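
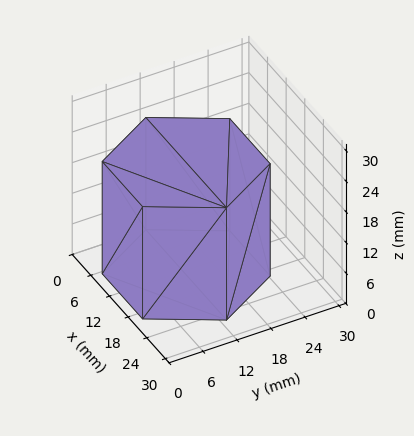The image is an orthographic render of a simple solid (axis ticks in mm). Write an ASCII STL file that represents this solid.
Reading the render: the shape is a regular 6-sided prism (a cylinder approximated with 6 flat sides), circumscribed radius ≈ 13 mm, height ≈ 22 mm (dimensions read to the nearest mm from the axis ticks). For the STL, each face is triangulated and given an outward normal.

solid part
  facet normal 0.0000 0.0000 -1.0000
    outer loop
      vertex 6.50 24.26 0.00
      vertex 19.50 24.26 0.00
      vertex 26.00 13.00 0.00
    endloop
  endfacet
  facet normal 0.0000 0.0000 -1.0000
    outer loop
      vertex 0.00 13.00 0.00
      vertex 6.50 24.26 0.00
      vertex 26.00 13.00 0.00
    endloop
  endfacet
  facet normal 0.0000 0.0000 -1.0000
    outer loop
      vertex 6.50 1.74 0.00
      vertex 0.00 13.00 0.00
      vertex 26.00 13.00 0.00
    endloop
  endfacet
  facet normal 0.0000 0.0000 -1.0000
    outer loop
      vertex 19.50 1.74 0.00
      vertex 6.50 1.74 0.00
      vertex 26.00 13.00 0.00
    endloop
  endfacet
  facet normal 0.0000 0.0000 1.0000
    outer loop
      vertex 26.00 13.00 22.00
      vertex 19.50 24.26 22.00
      vertex 6.50 24.26 22.00
    endloop
  endfacet
  facet normal 0.0000 0.0000 1.0000
    outer loop
      vertex 26.00 13.00 22.00
      vertex 6.50 24.26 22.00
      vertex 0.00 13.00 22.00
    endloop
  endfacet
  facet normal 0.0000 0.0000 1.0000
    outer loop
      vertex 26.00 13.00 22.00
      vertex 0.00 13.00 22.00
      vertex 6.50 1.74 22.00
    endloop
  endfacet
  facet normal 0.0000 0.0000 1.0000
    outer loop
      vertex 26.00 13.00 22.00
      vertex 6.50 1.74 22.00
      vertex 19.50 1.74 22.00
    endloop
  endfacet
  facet normal 0.8661 0.4999 0.0000
    outer loop
      vertex 26.00 13.00 0.00
      vertex 19.50 24.26 0.00
      vertex 19.50 24.26 22.00
    endloop
  endfacet
  facet normal 0.8661 0.4999 0.0000
    outer loop
      vertex 26.00 13.00 0.00
      vertex 19.50 24.26 22.00
      vertex 26.00 13.00 22.00
    endloop
  endfacet
  facet normal 0.0000 1.0000 0.0000
    outer loop
      vertex 19.50 24.26 0.00
      vertex 6.50 24.26 0.00
      vertex 6.50 24.26 22.00
    endloop
  endfacet
  facet normal 0.0000 1.0000 0.0000
    outer loop
      vertex 19.50 24.26 0.00
      vertex 6.50 24.26 22.00
      vertex 19.50 24.26 22.00
    endloop
  endfacet
  facet normal -0.8661 0.4999 0.0000
    outer loop
      vertex 6.50 24.26 0.00
      vertex 0.00 13.00 0.00
      vertex 0.00 13.00 22.00
    endloop
  endfacet
  facet normal -0.8661 0.4999 0.0000
    outer loop
      vertex 6.50 24.26 0.00
      vertex 0.00 13.00 22.00
      vertex 6.50 24.26 22.00
    endloop
  endfacet
  facet normal -0.8661 -0.4999 0.0000
    outer loop
      vertex 0.00 13.00 0.00
      vertex 6.50 1.74 0.00
      vertex 6.50 1.74 22.00
    endloop
  endfacet
  facet normal -0.8661 -0.4999 0.0000
    outer loop
      vertex 0.00 13.00 0.00
      vertex 6.50 1.74 22.00
      vertex 0.00 13.00 22.00
    endloop
  endfacet
  facet normal 0.0000 -1.0000 0.0000
    outer loop
      vertex 6.50 1.74 0.00
      vertex 19.50 1.74 0.00
      vertex 19.50 1.74 22.00
    endloop
  endfacet
  facet normal 0.0000 -1.0000 0.0000
    outer loop
      vertex 6.50 1.74 0.00
      vertex 19.50 1.74 22.00
      vertex 6.50 1.74 22.00
    endloop
  endfacet
  facet normal 0.8661 -0.4999 0.0000
    outer loop
      vertex 19.50 1.74 0.00
      vertex 26.00 13.00 0.00
      vertex 26.00 13.00 22.00
    endloop
  endfacet
  facet normal 0.8661 -0.4999 0.0000
    outer loop
      vertex 19.50 1.74 0.00
      vertex 26.00 13.00 22.00
      vertex 19.50 1.74 22.00
    endloop
  endfacet
endsolid part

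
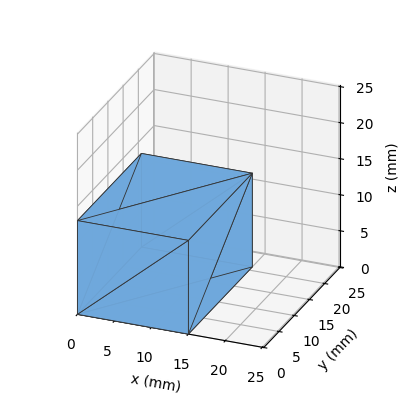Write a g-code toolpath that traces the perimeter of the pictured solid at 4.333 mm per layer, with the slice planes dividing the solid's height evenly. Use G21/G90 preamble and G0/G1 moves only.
Reading the render: the shape is a rectangular box, roughly 15 × 21 mm footprint and 13 mm tall (dimensions read to the nearest mm from the axis ticks). For the g-code, the solid's height is divided into equal slices at the stated Δz and each level perimeter traced with G1 moves after a G0 lift.

; perimeter-only toolpath
G21 ; units = mm
G90 ; absolute positioning
G28 ; home
; layer 1
G0 Z4.333
G0 X0.000 Y0.000
G1 X15.000 Y0.000
G1 X15.000 Y21.000
G1 X0.000 Y21.000
G1 X0.000 Y0.000
; layer 2
G0 Z8.667
G0 X0.000 Y0.000
G1 X15.000 Y0.000
G1 X15.000 Y21.000
G1 X0.000 Y21.000
G1 X0.000 Y0.000
; layer 3
G0 Z13.000
G0 X0.000 Y0.000
G1 X15.000 Y0.000
G1 X15.000 Y21.000
G1 X0.000 Y21.000
G1 X0.000 Y0.000
M2 ; end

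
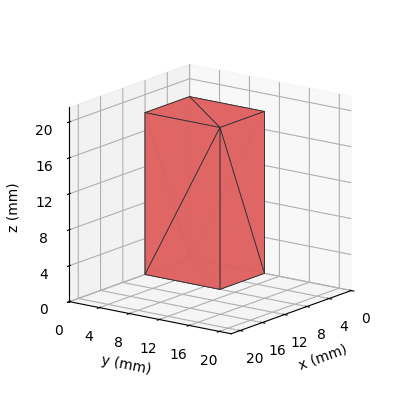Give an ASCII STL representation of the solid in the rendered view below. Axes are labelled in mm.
Reading the render: the shape is a rectangular box, roughly 8 × 10 mm footprint and 18 mm tall (dimensions read to the nearest mm from the axis ticks). For the STL, each face is triangulated and given an outward normal.

solid part
  facet normal 0.0000 0.0000 -1.0000
    outer loop
      vertex 8.00 10.00 0.00
      vertex 8.00 0.00 0.00
      vertex 0.00 0.00 0.00
    endloop
  endfacet
  facet normal 0.0000 0.0000 -1.0000
    outer loop
      vertex 0.00 10.00 0.00
      vertex 8.00 10.00 0.00
      vertex 0.00 0.00 0.00
    endloop
  endfacet
  facet normal 0.0000 0.0000 1.0000
    outer loop
      vertex 0.00 0.00 18.00
      vertex 8.00 0.00 18.00
      vertex 8.00 10.00 18.00
    endloop
  endfacet
  facet normal 0.0000 0.0000 1.0000
    outer loop
      vertex 0.00 0.00 18.00
      vertex 8.00 10.00 18.00
      vertex 0.00 10.00 18.00
    endloop
  endfacet
  facet normal 0.0000 -1.0000 0.0000
    outer loop
      vertex 0.00 0.00 0.00
      vertex 8.00 0.00 0.00
      vertex 8.00 0.00 18.00
    endloop
  endfacet
  facet normal 0.0000 -1.0000 0.0000
    outer loop
      vertex 0.00 0.00 0.00
      vertex 8.00 0.00 18.00
      vertex 0.00 0.00 18.00
    endloop
  endfacet
  facet normal 0.0000 1.0000 0.0000
    outer loop
      vertex 8.00 10.00 18.00
      vertex 8.00 10.00 0.00
      vertex 0.00 10.00 0.00
    endloop
  endfacet
  facet normal 0.0000 1.0000 0.0000
    outer loop
      vertex 0.00 10.00 18.00
      vertex 8.00 10.00 18.00
      vertex 0.00 10.00 0.00
    endloop
  endfacet
  facet normal -1.0000 0.0000 0.0000
    outer loop
      vertex 0.00 10.00 18.00
      vertex 0.00 10.00 0.00
      vertex 0.00 0.00 0.00
    endloop
  endfacet
  facet normal -1.0000 0.0000 0.0000
    outer loop
      vertex 0.00 0.00 18.00
      vertex 0.00 10.00 18.00
      vertex 0.00 0.00 0.00
    endloop
  endfacet
  facet normal 1.0000 0.0000 0.0000
    outer loop
      vertex 8.00 0.00 0.00
      vertex 8.00 10.00 0.00
      vertex 8.00 10.00 18.00
    endloop
  endfacet
  facet normal 1.0000 0.0000 0.0000
    outer loop
      vertex 8.00 0.00 0.00
      vertex 8.00 10.00 18.00
      vertex 8.00 0.00 18.00
    endloop
  endfacet
endsolid part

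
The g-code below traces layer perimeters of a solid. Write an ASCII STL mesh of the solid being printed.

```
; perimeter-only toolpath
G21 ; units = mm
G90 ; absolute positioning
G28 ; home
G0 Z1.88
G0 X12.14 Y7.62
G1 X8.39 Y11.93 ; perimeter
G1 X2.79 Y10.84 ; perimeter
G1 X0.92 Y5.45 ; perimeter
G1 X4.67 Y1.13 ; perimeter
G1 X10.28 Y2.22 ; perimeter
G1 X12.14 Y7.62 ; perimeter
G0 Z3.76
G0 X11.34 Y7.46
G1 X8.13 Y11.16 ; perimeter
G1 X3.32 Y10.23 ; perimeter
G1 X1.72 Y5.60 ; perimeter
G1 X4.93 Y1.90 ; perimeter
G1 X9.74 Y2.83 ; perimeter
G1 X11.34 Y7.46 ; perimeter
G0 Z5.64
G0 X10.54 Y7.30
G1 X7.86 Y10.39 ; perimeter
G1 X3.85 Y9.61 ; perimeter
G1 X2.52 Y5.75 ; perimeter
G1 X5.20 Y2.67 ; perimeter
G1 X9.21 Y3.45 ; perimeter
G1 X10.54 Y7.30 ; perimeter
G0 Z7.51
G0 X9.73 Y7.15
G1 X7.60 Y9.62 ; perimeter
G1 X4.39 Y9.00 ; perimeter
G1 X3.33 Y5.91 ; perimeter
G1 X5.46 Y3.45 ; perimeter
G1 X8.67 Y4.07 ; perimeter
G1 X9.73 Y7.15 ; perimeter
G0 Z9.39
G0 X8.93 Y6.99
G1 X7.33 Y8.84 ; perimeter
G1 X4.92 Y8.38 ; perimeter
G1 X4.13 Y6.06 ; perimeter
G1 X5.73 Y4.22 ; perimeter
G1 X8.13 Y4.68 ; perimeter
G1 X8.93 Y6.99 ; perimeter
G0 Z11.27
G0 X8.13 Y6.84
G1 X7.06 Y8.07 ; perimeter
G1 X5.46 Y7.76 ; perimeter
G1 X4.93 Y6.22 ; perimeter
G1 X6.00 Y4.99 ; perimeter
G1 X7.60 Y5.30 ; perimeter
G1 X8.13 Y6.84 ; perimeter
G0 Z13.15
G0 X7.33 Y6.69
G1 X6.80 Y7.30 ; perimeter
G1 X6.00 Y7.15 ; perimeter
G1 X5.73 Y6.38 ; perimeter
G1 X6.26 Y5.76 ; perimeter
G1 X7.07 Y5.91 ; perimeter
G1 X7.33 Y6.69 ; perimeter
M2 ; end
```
solid part
  facet normal 0.0000 0.0000 -1.0000
    outer loop
      vertex 2.25 11.46 0.00
      vertex 8.66 12.70 0.00
      vertex 12.94 7.77 0.00
    endloop
  endfacet
  facet normal 0.0000 0.0000 -1.0000
    outer loop
      vertex 0.12 5.29 0.00
      vertex 2.25 11.46 0.00
      vertex 12.94 7.77 0.00
    endloop
  endfacet
  facet normal 0.0000 0.0000 -1.0000
    outer loop
      vertex 4.40 0.36 0.00
      vertex 0.12 5.29 0.00
      vertex 12.94 7.77 0.00
    endloop
  endfacet
  facet normal 0.0000 0.0000 -1.0000
    outer loop
      vertex 10.81 1.60 0.00
      vertex 4.40 0.36 0.00
      vertex 12.94 7.77 0.00
    endloop
  endfacet
  facet normal 0.7068 0.6136 0.3521
    outer loop
      vertex 12.94 7.77 0.00
      vertex 8.66 12.70 0.00
      vertex 6.53 6.53 15.03
    endloop
  endfacet
  facet normal -0.1778 0.9189 0.3520
    outer loop
      vertex 8.66 12.70 0.00
      vertex 2.25 11.46 0.00
      vertex 6.53 6.53 15.03
    endloop
  endfacet
  facet normal -0.8847 0.3054 0.3521
    outer loop
      vertex 2.25 11.46 0.00
      vertex 0.12 5.29 0.00
      vertex 6.53 6.53 15.03
    endloop
  endfacet
  facet normal -0.7068 -0.6136 0.3521
    outer loop
      vertex 0.12 5.29 0.00
      vertex 4.40 0.36 0.00
      vertex 6.53 6.53 15.03
    endloop
  endfacet
  facet normal 0.1778 -0.9189 0.3520
    outer loop
      vertex 4.40 0.36 0.00
      vertex 10.81 1.60 0.00
      vertex 6.53 6.53 15.03
    endloop
  endfacet
  facet normal 0.8847 -0.3054 0.3521
    outer loop
      vertex 10.81 1.60 0.00
      vertex 12.94 7.77 0.00
      vertex 6.53 6.53 15.03
    endloop
  endfacet
endsolid part

The G0 Z moves step by Δz≈1.88 mm. The G1 loops shrink linearly with z, so the solid tapers from its base footprint up to z≈15. Closing with a flat bottom cap and the tapered top and triangulating gives 10 facets — a regular 6-sided pyramid, base circumscribed radius ≈ 6.53 mm, apex at z ≈ 15 mm.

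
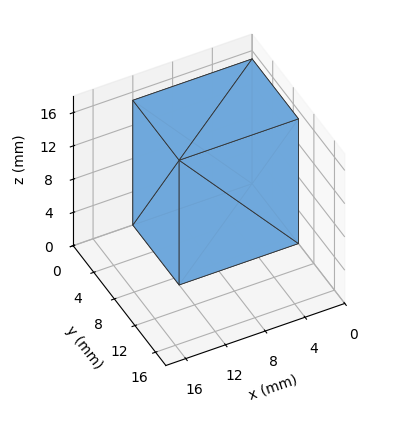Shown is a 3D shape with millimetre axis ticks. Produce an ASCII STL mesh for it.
Reading the render: the shape is a rectangular box, roughly 12 × 9 mm footprint and 15 mm tall (dimensions read to the nearest mm from the axis ticks). For the STL, each face is triangulated and given an outward normal.

solid part
  facet normal 0.0000 0.0000 -1.0000
    outer loop
      vertex 12.0 9.0 0.0
      vertex 12.0 0.0 0.0
      vertex 0.0 0.0 0.0
    endloop
  endfacet
  facet normal 0.0000 0.0000 -1.0000
    outer loop
      vertex 0.0 9.0 0.0
      vertex 12.0 9.0 0.0
      vertex 0.0 0.0 0.0
    endloop
  endfacet
  facet normal 0.0000 0.0000 1.0000
    outer loop
      vertex 0.0 0.0 15.0
      vertex 12.0 0.0 15.0
      vertex 12.0 9.0 15.0
    endloop
  endfacet
  facet normal 0.0000 0.0000 1.0000
    outer loop
      vertex 0.0 0.0 15.0
      vertex 12.0 9.0 15.0
      vertex 0.0 9.0 15.0
    endloop
  endfacet
  facet normal 0.0000 -1.0000 0.0000
    outer loop
      vertex 0.0 0.0 0.0
      vertex 12.0 0.0 0.0
      vertex 12.0 0.0 15.0
    endloop
  endfacet
  facet normal 0.0000 -1.0000 0.0000
    outer loop
      vertex 0.0 0.0 0.0
      vertex 12.0 0.0 15.0
      vertex 0.0 0.0 15.0
    endloop
  endfacet
  facet normal 0.0000 1.0000 0.0000
    outer loop
      vertex 12.0 9.0 15.0
      vertex 12.0 9.0 0.0
      vertex 0.0 9.0 0.0
    endloop
  endfacet
  facet normal 0.0000 1.0000 0.0000
    outer loop
      vertex 0.0 9.0 15.0
      vertex 12.0 9.0 15.0
      vertex 0.0 9.0 0.0
    endloop
  endfacet
  facet normal -1.0000 0.0000 0.0000
    outer loop
      vertex 0.0 9.0 15.0
      vertex 0.0 9.0 0.0
      vertex 0.0 0.0 0.0
    endloop
  endfacet
  facet normal -1.0000 0.0000 0.0000
    outer loop
      vertex 0.0 0.0 15.0
      vertex 0.0 9.0 15.0
      vertex 0.0 0.0 0.0
    endloop
  endfacet
  facet normal 1.0000 0.0000 0.0000
    outer loop
      vertex 12.0 0.0 0.0
      vertex 12.0 9.0 0.0
      vertex 12.0 9.0 15.0
    endloop
  endfacet
  facet normal 1.0000 0.0000 0.0000
    outer loop
      vertex 12.0 0.0 0.0
      vertex 12.0 9.0 15.0
      vertex 12.0 0.0 15.0
    endloop
  endfacet
endsolid part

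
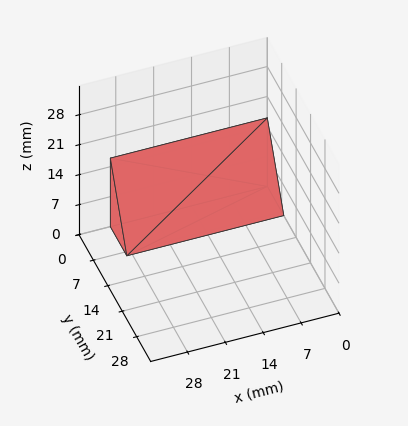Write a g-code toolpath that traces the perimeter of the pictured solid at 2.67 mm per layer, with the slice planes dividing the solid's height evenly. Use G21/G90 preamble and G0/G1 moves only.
Reading the render: the shape is a wedge (ramp): 29 × 8 mm base, rising to 16 mm along the y=0 edge and sloping linearly to z=0 at y=8 (dimensions read to the nearest mm from the axis ticks). For the g-code, the solid's height is divided into equal slices at the stated Δz and each level perimeter traced with G1 moves after a G0 lift.

; perimeter-only toolpath
G21 ; units = mm
G90 ; absolute positioning
G28 ; home
; layer 1
G0 Z2.67
G0 X0.00 Y0.00
G1 X29.00 Y0.00
G1 X29.00 Y6.67
G1 X0.00 Y6.67
G1 X0.00 Y0.00
; layer 2
G0 Z5.33
G0 X0.00 Y0.00
G1 X29.00 Y0.00
G1 X29.00 Y5.33
G1 X0.00 Y5.33
G1 X0.00 Y0.00
; layer 3
G0 Z8.00
G0 X0.00 Y0.00
G1 X29.00 Y0.00
G1 X29.00 Y4.00
G1 X0.00 Y4.00
G1 X0.00 Y0.00
; layer 4
G0 Z10.67
G0 X0.00 Y0.00
G1 X29.00 Y0.00
G1 X29.00 Y2.67
G1 X0.00 Y2.67
G1 X0.00 Y0.00
; layer 5
G0 Z13.33
G0 X0.00 Y0.00
G1 X29.00 Y0.00
G1 X29.00 Y1.33
G1 X0.00 Y1.33
G1 X0.00 Y0.00
M2 ; end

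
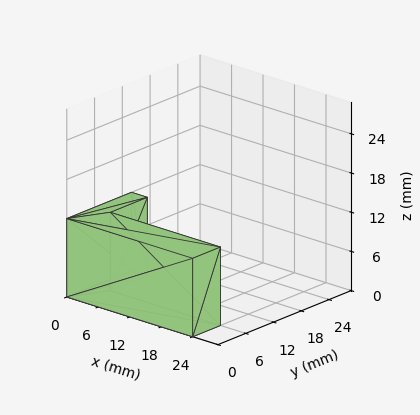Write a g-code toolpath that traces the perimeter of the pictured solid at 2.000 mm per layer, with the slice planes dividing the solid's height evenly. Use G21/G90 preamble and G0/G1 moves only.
Reading the render: the shape is an L-shaped prism: outer 24 × 14 mm, arm thicknesses ≈ 6 mm (horizontal) and 3 mm (vertical), extruded 12 mm in z (dimensions read to the nearest mm from the axis ticks). For the g-code, the solid's height is divided into equal slices at the stated Δz and each level perimeter traced with G1 moves after a G0 lift.

; perimeter-only toolpath
G21 ; units = mm
G90 ; absolute positioning
G28 ; home
; layer 1
G0 Z2.000
G0 X0.000 Y0.000
G1 X24.000 Y0.000
G1 X24.000 Y6.000
G1 X3.000 Y6.000
G1 X3.000 Y14.000
G1 X0.000 Y14.000
G1 X0.000 Y0.000
; layer 2
G0 Z4.000
G0 X0.000 Y0.000
G1 X24.000 Y0.000
G1 X24.000 Y6.000
G1 X3.000 Y6.000
G1 X3.000 Y14.000
G1 X0.000 Y14.000
G1 X0.000 Y0.000
; layer 3
G0 Z6.000
G0 X0.000 Y0.000
G1 X24.000 Y0.000
G1 X24.000 Y6.000
G1 X3.000 Y6.000
G1 X3.000 Y14.000
G1 X0.000 Y14.000
G1 X0.000 Y0.000
; layer 4
G0 Z8.000
G0 X0.000 Y0.000
G1 X24.000 Y0.000
G1 X24.000 Y6.000
G1 X3.000 Y6.000
G1 X3.000 Y14.000
G1 X0.000 Y14.000
G1 X0.000 Y0.000
; layer 5
G0 Z10.000
G0 X0.000 Y0.000
G1 X24.000 Y0.000
G1 X24.000 Y6.000
G1 X3.000 Y6.000
G1 X3.000 Y14.000
G1 X0.000 Y14.000
G1 X0.000 Y0.000
; layer 6
G0 Z12.000
G0 X0.000 Y0.000
G1 X24.000 Y0.000
G1 X24.000 Y6.000
G1 X3.000 Y6.000
G1 X3.000 Y14.000
G1 X0.000 Y14.000
G1 X0.000 Y0.000
M2 ; end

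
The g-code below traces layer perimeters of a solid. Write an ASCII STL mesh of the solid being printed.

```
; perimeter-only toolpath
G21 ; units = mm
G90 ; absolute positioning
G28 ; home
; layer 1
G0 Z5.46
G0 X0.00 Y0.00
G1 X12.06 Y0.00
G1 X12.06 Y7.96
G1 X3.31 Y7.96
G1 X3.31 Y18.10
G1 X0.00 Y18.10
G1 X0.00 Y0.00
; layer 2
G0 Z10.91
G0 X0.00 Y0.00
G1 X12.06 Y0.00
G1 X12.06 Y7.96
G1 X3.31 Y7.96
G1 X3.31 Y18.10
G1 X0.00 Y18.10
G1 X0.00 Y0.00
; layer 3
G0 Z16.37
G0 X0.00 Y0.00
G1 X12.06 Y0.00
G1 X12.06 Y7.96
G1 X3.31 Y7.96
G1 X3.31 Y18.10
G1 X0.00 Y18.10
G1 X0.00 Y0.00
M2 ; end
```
solid part
  facet normal 0.0000 0.0000 -1.0000
    outer loop
      vertex 12.06 7.96 0.00
      vertex 12.06 0.00 0.00
      vertex 0.00 0.00 0.00
    endloop
  endfacet
  facet normal 0.0000 0.0000 -1.0000
    outer loop
      vertex 3.31 7.96 0.00
      vertex 12.06 7.96 0.00
      vertex 0.00 0.00 0.00
    endloop
  endfacet
  facet normal 0.0000 0.0000 -1.0000
    outer loop
      vertex 3.31 18.10 0.00
      vertex 3.31 7.96 0.00
      vertex 0.00 0.00 0.00
    endloop
  endfacet
  facet normal 0.0000 0.0000 -1.0000
    outer loop
      vertex 0.00 18.10 0.00
      vertex 3.31 18.10 0.00
      vertex 0.00 0.00 0.00
    endloop
  endfacet
  facet normal 0.0000 0.0000 1.0000
    outer loop
      vertex 0.00 0.00 16.37
      vertex 12.06 0.00 16.37
      vertex 12.06 7.96 16.37
    endloop
  endfacet
  facet normal 0.0000 0.0000 1.0000
    outer loop
      vertex 0.00 0.00 16.37
      vertex 12.06 7.96 16.37
      vertex 3.31 7.96 16.37
    endloop
  endfacet
  facet normal 0.0000 0.0000 1.0000
    outer loop
      vertex 0.00 0.00 16.37
      vertex 3.31 7.96 16.37
      vertex 3.31 18.10 16.37
    endloop
  endfacet
  facet normal 0.0000 0.0000 1.0000
    outer loop
      vertex 0.00 0.00 16.37
      vertex 3.31 18.10 16.37
      vertex 0.00 18.10 16.37
    endloop
  endfacet
  facet normal 0.0000 -1.0000 0.0000
    outer loop
      vertex 0.00 0.00 0.00
      vertex 12.06 0.00 0.00
      vertex 12.06 0.00 16.37
    endloop
  endfacet
  facet normal 0.0000 -1.0000 0.0000
    outer loop
      vertex 0.00 0.00 0.00
      vertex 12.06 0.00 16.37
      vertex 0.00 0.00 16.37
    endloop
  endfacet
  facet normal 1.0000 0.0000 0.0000
    outer loop
      vertex 12.06 0.00 0.00
      vertex 12.06 7.96 0.00
      vertex 12.06 7.96 16.37
    endloop
  endfacet
  facet normal 1.0000 0.0000 0.0000
    outer loop
      vertex 12.06 0.00 0.00
      vertex 12.06 7.96 16.37
      vertex 12.06 0.00 16.37
    endloop
  endfacet
  facet normal 0.0000 1.0000 0.0000
    outer loop
      vertex 12.06 7.96 0.00
      vertex 3.31 7.96 0.00
      vertex 3.31 7.96 16.37
    endloop
  endfacet
  facet normal 0.0000 1.0000 0.0000
    outer loop
      vertex 12.06 7.96 0.00
      vertex 3.31 7.96 16.37
      vertex 12.06 7.96 16.37
    endloop
  endfacet
  facet normal 1.0000 0.0000 0.0000
    outer loop
      vertex 3.31 7.96 0.00
      vertex 3.31 18.10 0.00
      vertex 3.31 18.10 16.37
    endloop
  endfacet
  facet normal 1.0000 0.0000 0.0000
    outer loop
      vertex 3.31 7.96 0.00
      vertex 3.31 18.10 16.37
      vertex 3.31 7.96 16.37
    endloop
  endfacet
  facet normal 0.0000 1.0000 0.0000
    outer loop
      vertex 3.31 18.10 0.00
      vertex 0.00 18.10 0.00
      vertex 0.00 18.10 16.37
    endloop
  endfacet
  facet normal 0.0000 1.0000 0.0000
    outer loop
      vertex 3.31 18.10 0.00
      vertex 0.00 18.10 16.37
      vertex 3.31 18.10 16.37
    endloop
  endfacet
  facet normal -1.0000 0.0000 0.0000
    outer loop
      vertex 0.00 18.10 0.00
      vertex 0.00 0.00 0.00
      vertex 0.00 0.00 16.37
    endloop
  endfacet
  facet normal -1.0000 0.0000 0.0000
    outer loop
      vertex 0.00 18.10 0.00
      vertex 0.00 0.00 16.37
      vertex 0.00 18.10 16.37
    endloop
  endfacet
endsolid part

The G0 Z moves step by Δz≈5.46 mm. Every layer's G1 loop is the same polygon, so the solid is a straight extrusion of it from z=0 to z≈16.4. Closing with flat bottom and top caps and triangulating gives 20 facets — an L-shaped prism: outer 12.1 × 18.1 mm, arm thicknesses ≈ 7.96 mm (horizontal) and 3.31 mm (vertical), extruded 16.4 mm in z.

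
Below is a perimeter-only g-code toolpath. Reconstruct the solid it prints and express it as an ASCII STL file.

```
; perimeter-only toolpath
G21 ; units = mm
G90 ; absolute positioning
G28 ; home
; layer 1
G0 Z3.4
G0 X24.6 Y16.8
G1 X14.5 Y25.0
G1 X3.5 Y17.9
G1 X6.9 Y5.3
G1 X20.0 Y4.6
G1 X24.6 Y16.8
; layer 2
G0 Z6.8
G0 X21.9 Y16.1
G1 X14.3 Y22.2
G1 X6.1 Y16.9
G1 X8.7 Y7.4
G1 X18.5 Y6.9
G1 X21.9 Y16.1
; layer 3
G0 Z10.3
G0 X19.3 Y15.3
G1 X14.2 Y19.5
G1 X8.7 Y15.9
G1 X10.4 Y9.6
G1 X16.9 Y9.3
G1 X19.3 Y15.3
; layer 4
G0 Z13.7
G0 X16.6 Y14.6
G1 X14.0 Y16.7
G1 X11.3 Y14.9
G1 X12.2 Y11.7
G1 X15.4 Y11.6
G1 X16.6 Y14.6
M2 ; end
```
solid part
  facet normal 0.0000 0.0000 -1.0000
    outer loop
      vertex 0.9 18.9 0.0
      vertex 14.6 27.8 0.0
      vertex 27.3 17.5 0.0
    endloop
  endfacet
  facet normal 0.0000 0.0000 -1.0000
    outer loop
      vertex 5.2 3.1 0.0
      vertex 0.9 18.9 0.0
      vertex 27.3 17.5 0.0
    endloop
  endfacet
  facet normal 0.0000 0.0000 -1.0000
    outer loop
      vertex 21.5 2.3 0.0
      vertex 5.2 3.1 0.0
      vertex 27.3 17.5 0.0
    endloop
  endfacet
  facet normal 0.5264 0.6491 0.5492
    outer loop
      vertex 27.3 17.5 0.0
      vertex 14.6 27.8 0.0
      vertex 13.9 13.9 17.1
    endloop
  endfacet
  facet normal -0.4548 0.7001 0.5505
    outer loop
      vertex 14.6 27.8 0.0
      vertex 0.9 18.9 0.0
      vertex 13.9 13.9 17.1
    endloop
  endfacet
  facet normal -0.8065 -0.2195 0.5490
    outer loop
      vertex 0.9 18.9 0.0
      vertex 5.2 3.1 0.0
      vertex 13.9 13.9 17.1
    endloop
  endfacet
  facet normal -0.0410 -0.8352 0.5484
    outer loop
      vertex 5.2 3.1 0.0
      vertex 21.5 2.3 0.0
      vertex 13.9 13.9 17.1
    endloop
  endfacet
  facet normal 0.7808 -0.2979 0.5491
    outer loop
      vertex 21.5 2.3 0.0
      vertex 27.3 17.5 0.0
      vertex 13.9 13.9 17.1
    endloop
  endfacet
endsolid part

The G0 Z moves step by Δz≈3.4 mm. The G1 loops shrink linearly with z, so the solid tapers from its base footprint up to z≈17.1. Closing with a flat bottom cap and the tapered top and triangulating gives 8 facets — a regular 5-sided pyramid, base circumscribed radius ≈ 13.9 mm, apex at z ≈ 17.1 mm.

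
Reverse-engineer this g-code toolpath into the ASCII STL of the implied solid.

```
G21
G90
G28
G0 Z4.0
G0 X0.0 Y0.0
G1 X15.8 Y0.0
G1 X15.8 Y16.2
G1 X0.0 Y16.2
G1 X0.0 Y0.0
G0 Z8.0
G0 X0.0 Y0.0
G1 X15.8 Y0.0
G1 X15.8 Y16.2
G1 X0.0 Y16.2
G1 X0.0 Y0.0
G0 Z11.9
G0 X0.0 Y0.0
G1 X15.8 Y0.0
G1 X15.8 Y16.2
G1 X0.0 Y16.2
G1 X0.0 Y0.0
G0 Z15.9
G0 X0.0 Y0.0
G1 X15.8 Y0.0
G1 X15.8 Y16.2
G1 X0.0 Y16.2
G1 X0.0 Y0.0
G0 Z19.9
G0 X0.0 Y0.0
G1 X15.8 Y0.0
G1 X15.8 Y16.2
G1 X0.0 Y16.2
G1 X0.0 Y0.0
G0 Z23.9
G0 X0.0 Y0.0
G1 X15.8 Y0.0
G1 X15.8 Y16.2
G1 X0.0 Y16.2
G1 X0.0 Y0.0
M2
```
solid part
  facet normal 0.0000 0.0000 -1.0000
    outer loop
      vertex 15.8 16.2 0.0
      vertex 15.8 0.0 0.0
      vertex 0.0 0.0 0.0
    endloop
  endfacet
  facet normal 0.0000 0.0000 -1.0000
    outer loop
      vertex 0.0 16.2 0.0
      vertex 15.8 16.2 0.0
      vertex 0.0 0.0 0.0
    endloop
  endfacet
  facet normal 0.0000 0.0000 1.0000
    outer loop
      vertex 0.0 0.0 23.9
      vertex 15.8 0.0 23.9
      vertex 15.8 16.2 23.9
    endloop
  endfacet
  facet normal 0.0000 0.0000 1.0000
    outer loop
      vertex 0.0 0.0 23.9
      vertex 15.8 16.2 23.9
      vertex 0.0 16.2 23.9
    endloop
  endfacet
  facet normal 0.0000 -1.0000 0.0000
    outer loop
      vertex 0.0 0.0 0.0
      vertex 15.8 0.0 0.0
      vertex 15.8 0.0 23.9
    endloop
  endfacet
  facet normal 0.0000 -1.0000 0.0000
    outer loop
      vertex 0.0 0.0 0.0
      vertex 15.8 0.0 23.9
      vertex 0.0 0.0 23.9
    endloop
  endfacet
  facet normal 0.0000 1.0000 0.0000
    outer loop
      vertex 15.8 16.2 23.9
      vertex 15.8 16.2 0.0
      vertex 0.0 16.2 0.0
    endloop
  endfacet
  facet normal 0.0000 1.0000 0.0000
    outer loop
      vertex 0.0 16.2 23.9
      vertex 15.8 16.2 23.9
      vertex 0.0 16.2 0.0
    endloop
  endfacet
  facet normal -1.0000 0.0000 0.0000
    outer loop
      vertex 0.0 16.2 23.9
      vertex 0.0 16.2 0.0
      vertex 0.0 0.0 0.0
    endloop
  endfacet
  facet normal -1.0000 0.0000 0.0000
    outer loop
      vertex 0.0 0.0 23.9
      vertex 0.0 16.2 23.9
      vertex 0.0 0.0 0.0
    endloop
  endfacet
  facet normal 1.0000 0.0000 0.0000
    outer loop
      vertex 15.8 0.0 0.0
      vertex 15.8 16.2 0.0
      vertex 15.8 16.2 23.9
    endloop
  endfacet
  facet normal 1.0000 0.0000 0.0000
    outer loop
      vertex 15.8 0.0 0.0
      vertex 15.8 16.2 23.9
      vertex 15.8 0.0 23.9
    endloop
  endfacet
endsolid part

The G0 Z moves step by Δz≈4.0 mm. Every layer's G1 loop is the same polygon, so the solid is a straight extrusion of it from z=0 to z≈23.9. Closing with flat bottom and top caps and triangulating gives 12 facets — a rectangular box, roughly 15.8 × 16.2 mm footprint and 23.9 mm tall.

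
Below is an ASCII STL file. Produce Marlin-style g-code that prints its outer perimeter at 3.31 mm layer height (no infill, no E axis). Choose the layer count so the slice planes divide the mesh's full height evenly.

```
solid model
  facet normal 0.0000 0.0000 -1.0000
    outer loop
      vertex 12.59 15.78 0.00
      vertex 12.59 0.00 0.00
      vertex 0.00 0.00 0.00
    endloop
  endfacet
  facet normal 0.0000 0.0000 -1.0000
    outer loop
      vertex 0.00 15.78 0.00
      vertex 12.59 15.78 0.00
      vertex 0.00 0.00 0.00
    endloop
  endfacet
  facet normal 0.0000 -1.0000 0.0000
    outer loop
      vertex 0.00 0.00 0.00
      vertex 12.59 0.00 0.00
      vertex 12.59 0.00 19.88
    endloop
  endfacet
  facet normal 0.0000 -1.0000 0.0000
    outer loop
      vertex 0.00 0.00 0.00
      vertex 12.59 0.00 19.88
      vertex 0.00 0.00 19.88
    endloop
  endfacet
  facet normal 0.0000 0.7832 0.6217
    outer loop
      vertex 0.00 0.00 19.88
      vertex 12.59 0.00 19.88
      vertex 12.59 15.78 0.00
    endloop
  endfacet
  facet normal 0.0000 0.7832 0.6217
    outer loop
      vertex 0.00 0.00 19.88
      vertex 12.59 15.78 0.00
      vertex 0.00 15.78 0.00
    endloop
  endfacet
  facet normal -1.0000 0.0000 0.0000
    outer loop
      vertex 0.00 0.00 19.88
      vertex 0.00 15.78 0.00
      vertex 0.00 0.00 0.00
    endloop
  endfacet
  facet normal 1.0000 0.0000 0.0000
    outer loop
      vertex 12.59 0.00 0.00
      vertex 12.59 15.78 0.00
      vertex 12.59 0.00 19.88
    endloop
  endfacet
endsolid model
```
; perimeter-only toolpath
G21 ; units = mm
G90 ; absolute positioning
G28 ; home
; layer 1
G0 Z3.31
G0 X0.00 Y0.00
G1 X12.59 Y0.00
G1 X12.59 Y13.15
G1 X0.00 Y13.15
G1 X0.00 Y0.00
; layer 2
G0 Z6.63
G0 X0.00 Y0.00
G1 X12.59 Y0.00
G1 X12.59 Y10.52
G1 X0.00 Y10.52
G1 X0.00 Y0.00
; layer 3
G0 Z9.94
G0 X0.00 Y0.00
G1 X12.59 Y0.00
G1 X12.59 Y7.89
G1 X0.00 Y7.89
G1 X0.00 Y0.00
; layer 4
G0 Z13.25
G0 X0.00 Y0.00
G1 X12.59 Y0.00
G1 X12.59 Y5.26
G1 X0.00 Y5.26
G1 X0.00 Y0.00
; layer 5
G0 Z16.57
G0 X0.00 Y0.00
G1 X12.59 Y0.00
G1 X12.59 Y2.63
G1 X0.00 Y2.63
G1 X0.00 Y0.00
M2 ; end

The solid is a wedge (ramp): 12.6 × 15.8 mm base, rising to 19.9 mm along the y=0 edge and sloping linearly to z=0 at y=15.8. Slicing at Δz = 3.31 mm — 6 equal slices spanning the solid's height, so layer i sits at z = i·h/6 — gives 5 non-empty perimeters. Each is a 4-segment closed polygon; G0 lifts to the layer z and rapids to the start vertex, then G1 traces the edges. The cross-section shrinks linearly with z (the slice at the apex is degenerate and omitted).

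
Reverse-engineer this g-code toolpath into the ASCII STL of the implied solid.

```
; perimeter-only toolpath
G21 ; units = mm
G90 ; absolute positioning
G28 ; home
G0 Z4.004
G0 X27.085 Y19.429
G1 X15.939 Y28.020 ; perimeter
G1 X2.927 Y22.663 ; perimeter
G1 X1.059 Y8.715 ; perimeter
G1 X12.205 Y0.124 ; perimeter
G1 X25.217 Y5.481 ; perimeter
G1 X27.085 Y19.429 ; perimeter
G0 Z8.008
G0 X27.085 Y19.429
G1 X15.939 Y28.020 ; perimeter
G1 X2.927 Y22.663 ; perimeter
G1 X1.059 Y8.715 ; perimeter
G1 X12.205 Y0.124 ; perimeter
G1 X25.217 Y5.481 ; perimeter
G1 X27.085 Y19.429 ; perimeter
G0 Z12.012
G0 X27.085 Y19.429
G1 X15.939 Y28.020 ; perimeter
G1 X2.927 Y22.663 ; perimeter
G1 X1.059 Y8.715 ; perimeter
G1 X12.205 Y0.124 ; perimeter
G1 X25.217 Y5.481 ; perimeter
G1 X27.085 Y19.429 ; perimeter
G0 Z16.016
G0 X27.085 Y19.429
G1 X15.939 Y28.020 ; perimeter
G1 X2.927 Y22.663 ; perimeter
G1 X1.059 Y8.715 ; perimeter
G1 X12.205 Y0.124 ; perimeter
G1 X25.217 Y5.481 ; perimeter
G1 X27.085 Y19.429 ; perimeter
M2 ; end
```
solid part
  facet normal 0.0000 0.0000 -1.0000
    outer loop
      vertex 2.927 22.663 0.000
      vertex 15.939 28.020 0.000
      vertex 27.085 19.429 0.000
    endloop
  endfacet
  facet normal 0.0000 0.0000 -1.0000
    outer loop
      vertex 1.059 8.715 0.000
      vertex 2.927 22.663 0.000
      vertex 27.085 19.429 0.000
    endloop
  endfacet
  facet normal 0.0000 0.0000 -1.0000
    outer loop
      vertex 12.205 0.124 0.000
      vertex 1.059 8.715 0.000
      vertex 27.085 19.429 0.000
    endloop
  endfacet
  facet normal 0.0000 0.0000 -1.0000
    outer loop
      vertex 25.217 5.481 0.000
      vertex 12.205 0.124 0.000
      vertex 27.085 19.429 0.000
    endloop
  endfacet
  facet normal 0.0000 0.0000 1.0000
    outer loop
      vertex 27.085 19.429 16.016
      vertex 15.939 28.020 16.016
      vertex 2.927 22.663 16.016
    endloop
  endfacet
  facet normal 0.0000 0.0000 1.0000
    outer loop
      vertex 27.085 19.429 16.016
      vertex 2.927 22.663 16.016
      vertex 1.059 8.715 16.016
    endloop
  endfacet
  facet normal 0.0000 0.0000 1.0000
    outer loop
      vertex 27.085 19.429 16.016
      vertex 1.059 8.715 16.016
      vertex 12.205 0.124 16.016
    endloop
  endfacet
  facet normal 0.0000 0.0000 1.0000
    outer loop
      vertex 27.085 19.429 16.016
      vertex 12.205 0.124 16.016
      vertex 25.217 5.481 16.016
    endloop
  endfacet
  facet normal 0.6105 0.7920 0.0000
    outer loop
      vertex 27.085 19.429 0.000
      vertex 15.939 28.020 0.000
      vertex 15.939 28.020 16.016
    endloop
  endfacet
  facet normal 0.6105 0.7920 0.0000
    outer loop
      vertex 27.085 19.429 0.000
      vertex 15.939 28.020 16.016
      vertex 27.085 19.429 16.016
    endloop
  endfacet
  facet normal -0.3807 0.9247 0.0000
    outer loop
      vertex 15.939 28.020 0.000
      vertex 2.927 22.663 0.000
      vertex 2.927 22.663 16.016
    endloop
  endfacet
  facet normal -0.3807 0.9247 0.0000
    outer loop
      vertex 15.939 28.020 0.000
      vertex 2.927 22.663 16.016
      vertex 15.939 28.020 16.016
    endloop
  endfacet
  facet normal -0.9912 0.1327 0.0000
    outer loop
      vertex 2.927 22.663 0.000
      vertex 1.059 8.715 0.000
      vertex 1.059 8.715 16.016
    endloop
  endfacet
  facet normal -0.9912 0.1327 0.0000
    outer loop
      vertex 2.927 22.663 0.000
      vertex 1.059 8.715 16.016
      vertex 2.927 22.663 16.016
    endloop
  endfacet
  facet normal -0.6105 -0.7920 0.0000
    outer loop
      vertex 1.059 8.715 0.000
      vertex 12.205 0.124 0.000
      vertex 12.205 0.124 16.016
    endloop
  endfacet
  facet normal -0.6105 -0.7920 0.0000
    outer loop
      vertex 1.059 8.715 0.000
      vertex 12.205 0.124 16.016
      vertex 1.059 8.715 16.016
    endloop
  endfacet
  facet normal 0.3807 -0.9247 0.0000
    outer loop
      vertex 12.205 0.124 0.000
      vertex 25.217 5.481 0.000
      vertex 25.217 5.481 16.016
    endloop
  endfacet
  facet normal 0.3807 -0.9247 0.0000
    outer loop
      vertex 12.205 0.124 0.000
      vertex 25.217 5.481 16.016
      vertex 12.205 0.124 16.016
    endloop
  endfacet
  facet normal 0.9912 -0.1327 0.0000
    outer loop
      vertex 25.217 5.481 0.000
      vertex 27.085 19.429 0.000
      vertex 27.085 19.429 16.016
    endloop
  endfacet
  facet normal 0.9912 -0.1327 0.0000
    outer loop
      vertex 25.217 5.481 0.000
      vertex 27.085 19.429 16.016
      vertex 25.217 5.481 16.016
    endloop
  endfacet
endsolid part

The G0 Z moves step by Δz≈4.004 mm. Every layer's G1 loop is the same polygon, so the solid is a straight extrusion of it from z=0 to z≈16. Closing with flat bottom and top caps and triangulating gives 20 facets — a regular 6-sided prism (a cylinder approximated with 6 flat sides), circumscribed radius ≈ 14.1 mm, height ≈ 16 mm.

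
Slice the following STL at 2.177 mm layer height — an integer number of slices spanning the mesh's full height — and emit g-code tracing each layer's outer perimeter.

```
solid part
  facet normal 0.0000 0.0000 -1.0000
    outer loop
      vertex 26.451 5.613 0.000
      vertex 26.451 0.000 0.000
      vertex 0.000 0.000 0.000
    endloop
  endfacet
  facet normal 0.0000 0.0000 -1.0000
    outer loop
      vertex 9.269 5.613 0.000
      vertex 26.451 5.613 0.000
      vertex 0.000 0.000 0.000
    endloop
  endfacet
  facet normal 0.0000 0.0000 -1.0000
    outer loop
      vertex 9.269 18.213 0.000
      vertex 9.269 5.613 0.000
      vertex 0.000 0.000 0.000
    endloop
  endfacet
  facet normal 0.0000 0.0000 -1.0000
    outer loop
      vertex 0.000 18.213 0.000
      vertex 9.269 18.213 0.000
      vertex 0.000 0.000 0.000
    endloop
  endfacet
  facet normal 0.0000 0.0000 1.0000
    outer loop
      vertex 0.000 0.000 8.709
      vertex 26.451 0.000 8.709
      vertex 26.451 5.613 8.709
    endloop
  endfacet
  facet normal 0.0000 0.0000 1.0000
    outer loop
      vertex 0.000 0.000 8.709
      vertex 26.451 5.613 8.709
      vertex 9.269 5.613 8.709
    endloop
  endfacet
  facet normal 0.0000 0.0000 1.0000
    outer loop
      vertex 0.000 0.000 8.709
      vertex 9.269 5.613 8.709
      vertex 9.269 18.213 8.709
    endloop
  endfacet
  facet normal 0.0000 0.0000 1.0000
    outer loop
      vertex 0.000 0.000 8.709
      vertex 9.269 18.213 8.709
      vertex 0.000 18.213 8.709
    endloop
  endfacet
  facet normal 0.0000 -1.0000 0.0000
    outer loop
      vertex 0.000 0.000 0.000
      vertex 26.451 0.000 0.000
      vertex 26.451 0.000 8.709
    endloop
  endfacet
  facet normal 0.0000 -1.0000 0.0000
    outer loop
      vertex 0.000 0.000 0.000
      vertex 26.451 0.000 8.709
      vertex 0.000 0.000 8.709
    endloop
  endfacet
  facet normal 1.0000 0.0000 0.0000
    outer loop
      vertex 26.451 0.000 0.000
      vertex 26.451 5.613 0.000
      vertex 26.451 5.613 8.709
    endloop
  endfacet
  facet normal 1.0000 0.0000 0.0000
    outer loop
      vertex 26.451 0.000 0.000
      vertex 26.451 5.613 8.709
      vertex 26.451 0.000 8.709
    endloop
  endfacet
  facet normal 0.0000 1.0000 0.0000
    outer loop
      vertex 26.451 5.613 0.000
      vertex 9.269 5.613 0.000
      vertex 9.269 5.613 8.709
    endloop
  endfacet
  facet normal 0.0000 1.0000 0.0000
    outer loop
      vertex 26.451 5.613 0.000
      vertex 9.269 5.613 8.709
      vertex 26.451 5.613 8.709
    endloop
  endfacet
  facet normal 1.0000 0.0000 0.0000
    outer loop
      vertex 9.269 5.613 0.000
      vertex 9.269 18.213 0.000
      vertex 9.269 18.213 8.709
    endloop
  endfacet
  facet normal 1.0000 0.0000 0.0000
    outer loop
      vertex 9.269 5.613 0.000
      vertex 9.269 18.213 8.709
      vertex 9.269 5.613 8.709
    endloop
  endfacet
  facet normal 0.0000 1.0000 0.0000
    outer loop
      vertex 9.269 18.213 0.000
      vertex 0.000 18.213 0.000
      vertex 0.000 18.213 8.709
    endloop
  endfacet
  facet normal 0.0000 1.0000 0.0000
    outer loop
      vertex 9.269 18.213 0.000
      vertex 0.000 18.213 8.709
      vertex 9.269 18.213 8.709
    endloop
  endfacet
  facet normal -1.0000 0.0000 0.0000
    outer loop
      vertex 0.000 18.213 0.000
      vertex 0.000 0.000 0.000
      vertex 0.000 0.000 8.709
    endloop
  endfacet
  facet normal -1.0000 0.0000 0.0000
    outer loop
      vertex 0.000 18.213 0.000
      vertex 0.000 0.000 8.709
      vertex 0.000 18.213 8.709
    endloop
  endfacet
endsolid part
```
; perimeter-only toolpath
G21 ; units = mm
G90 ; absolute positioning
G28 ; home
; layer 1
G0 Z2.177
G0 X0.000 Y0.000
G1 X26.451 Y0.000
G1 X26.451 Y5.613
G1 X9.269 Y5.613
G1 X9.269 Y18.213
G1 X0.000 Y18.213
G1 X0.000 Y0.000
; layer 2
G0 Z4.354
G0 X0.000 Y0.000
G1 X26.451 Y0.000
G1 X26.451 Y5.613
G1 X9.269 Y5.613
G1 X9.269 Y18.213
G1 X0.000 Y18.213
G1 X0.000 Y0.000
; layer 3
G0 Z6.532
G0 X0.000 Y0.000
G1 X26.451 Y0.000
G1 X26.451 Y5.613
G1 X9.269 Y5.613
G1 X9.269 Y18.213
G1 X0.000 Y18.213
G1 X0.000 Y0.000
; layer 4
G0 Z8.709
G0 X0.000 Y0.000
G1 X26.451 Y0.000
G1 X26.451 Y5.613
G1 X9.269 Y5.613
G1 X9.269 Y18.213
G1 X0.000 Y18.213
G1 X0.000 Y0.000
M2 ; end

The solid is an L-shaped prism: outer 26.5 × 18.2 mm, arm thicknesses ≈ 5.61 mm (horizontal) and 9.27 mm (vertical), extruded 8.71 mm in z. Slicing at Δz = 2.177 mm — 4 equal slices spanning the solid's height, so layer i sits at z = i·h/4 — gives 4 non-empty perimeters. Each is a 6-segment closed polygon; G0 lifts to the layer z and rapids to the start vertex, then G1 traces the edges.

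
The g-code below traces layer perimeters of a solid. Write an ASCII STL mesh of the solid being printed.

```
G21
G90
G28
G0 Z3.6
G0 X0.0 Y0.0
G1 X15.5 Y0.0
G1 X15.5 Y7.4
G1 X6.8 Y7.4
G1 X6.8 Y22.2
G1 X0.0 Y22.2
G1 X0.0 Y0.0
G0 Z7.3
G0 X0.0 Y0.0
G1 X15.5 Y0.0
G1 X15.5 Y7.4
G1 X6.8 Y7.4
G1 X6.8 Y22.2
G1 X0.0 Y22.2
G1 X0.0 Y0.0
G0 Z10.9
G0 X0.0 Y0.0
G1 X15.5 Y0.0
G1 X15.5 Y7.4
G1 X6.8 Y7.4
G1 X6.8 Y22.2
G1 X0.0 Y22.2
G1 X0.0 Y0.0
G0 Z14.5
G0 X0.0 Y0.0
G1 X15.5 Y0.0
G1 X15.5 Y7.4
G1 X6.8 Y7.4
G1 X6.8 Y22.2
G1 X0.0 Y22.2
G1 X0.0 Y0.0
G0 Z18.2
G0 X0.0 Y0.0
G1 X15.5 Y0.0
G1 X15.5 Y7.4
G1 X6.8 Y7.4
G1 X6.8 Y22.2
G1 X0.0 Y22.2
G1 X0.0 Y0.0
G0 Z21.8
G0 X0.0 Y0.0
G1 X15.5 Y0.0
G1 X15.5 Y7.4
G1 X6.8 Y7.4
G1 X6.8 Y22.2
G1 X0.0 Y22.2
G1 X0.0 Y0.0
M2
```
solid part
  facet normal 0.0000 0.0000 -1.0000
    outer loop
      vertex 15.5 7.4 0.0
      vertex 15.5 0.0 0.0
      vertex 0.0 0.0 0.0
    endloop
  endfacet
  facet normal 0.0000 0.0000 -1.0000
    outer loop
      vertex 6.8 7.4 0.0
      vertex 15.5 7.4 0.0
      vertex 0.0 0.0 0.0
    endloop
  endfacet
  facet normal 0.0000 0.0000 -1.0000
    outer loop
      vertex 6.8 22.2 0.0
      vertex 6.8 7.4 0.0
      vertex 0.0 0.0 0.0
    endloop
  endfacet
  facet normal 0.0000 0.0000 -1.0000
    outer loop
      vertex 0.0 22.2 0.0
      vertex 6.8 22.2 0.0
      vertex 0.0 0.0 0.0
    endloop
  endfacet
  facet normal 0.0000 0.0000 1.0000
    outer loop
      vertex 0.0 0.0 21.8
      vertex 15.5 0.0 21.8
      vertex 15.5 7.4 21.8
    endloop
  endfacet
  facet normal 0.0000 0.0000 1.0000
    outer loop
      vertex 0.0 0.0 21.8
      vertex 15.5 7.4 21.8
      vertex 6.8 7.4 21.8
    endloop
  endfacet
  facet normal 0.0000 0.0000 1.0000
    outer loop
      vertex 0.0 0.0 21.8
      vertex 6.8 7.4 21.8
      vertex 6.8 22.2 21.8
    endloop
  endfacet
  facet normal 0.0000 0.0000 1.0000
    outer loop
      vertex 0.0 0.0 21.8
      vertex 6.8 22.2 21.8
      vertex 0.0 22.2 21.8
    endloop
  endfacet
  facet normal 0.0000 -1.0000 0.0000
    outer loop
      vertex 0.0 0.0 0.0
      vertex 15.5 0.0 0.0
      vertex 15.5 0.0 21.8
    endloop
  endfacet
  facet normal 0.0000 -1.0000 0.0000
    outer loop
      vertex 0.0 0.0 0.0
      vertex 15.5 0.0 21.8
      vertex 0.0 0.0 21.8
    endloop
  endfacet
  facet normal 1.0000 0.0000 0.0000
    outer loop
      vertex 15.5 0.0 0.0
      vertex 15.5 7.4 0.0
      vertex 15.5 7.4 21.8
    endloop
  endfacet
  facet normal 1.0000 0.0000 0.0000
    outer loop
      vertex 15.5 0.0 0.0
      vertex 15.5 7.4 21.8
      vertex 15.5 0.0 21.8
    endloop
  endfacet
  facet normal 0.0000 1.0000 0.0000
    outer loop
      vertex 15.5 7.4 0.0
      vertex 6.8 7.4 0.0
      vertex 6.8 7.4 21.8
    endloop
  endfacet
  facet normal 0.0000 1.0000 0.0000
    outer loop
      vertex 15.5 7.4 0.0
      vertex 6.8 7.4 21.8
      vertex 15.5 7.4 21.8
    endloop
  endfacet
  facet normal 1.0000 0.0000 0.0000
    outer loop
      vertex 6.8 7.4 0.0
      vertex 6.8 22.2 0.0
      vertex 6.8 22.2 21.8
    endloop
  endfacet
  facet normal 1.0000 0.0000 0.0000
    outer loop
      vertex 6.8 7.4 0.0
      vertex 6.8 22.2 21.8
      vertex 6.8 7.4 21.8
    endloop
  endfacet
  facet normal 0.0000 1.0000 0.0000
    outer loop
      vertex 6.8 22.2 0.0
      vertex 0.0 22.2 0.0
      vertex 0.0 22.2 21.8
    endloop
  endfacet
  facet normal 0.0000 1.0000 0.0000
    outer loop
      vertex 6.8 22.2 0.0
      vertex 0.0 22.2 21.8
      vertex 6.8 22.2 21.8
    endloop
  endfacet
  facet normal -1.0000 0.0000 0.0000
    outer loop
      vertex 0.0 22.2 0.0
      vertex 0.0 0.0 0.0
      vertex 0.0 0.0 21.8
    endloop
  endfacet
  facet normal -1.0000 0.0000 0.0000
    outer loop
      vertex 0.0 22.2 0.0
      vertex 0.0 0.0 21.8
      vertex 0.0 22.2 21.8
    endloop
  endfacet
endsolid part

The G0 Z moves step by Δz≈3.6 mm. Every layer's G1 loop is the same polygon, so the solid is a straight extrusion of it from z=0 to z≈21.8. Closing with flat bottom and top caps and triangulating gives 20 facets — an L-shaped prism: outer 15.5 × 22.2 mm, arm thicknesses ≈ 7.4 mm (horizontal) and 6.8 mm (vertical), extruded 21.8 mm in z.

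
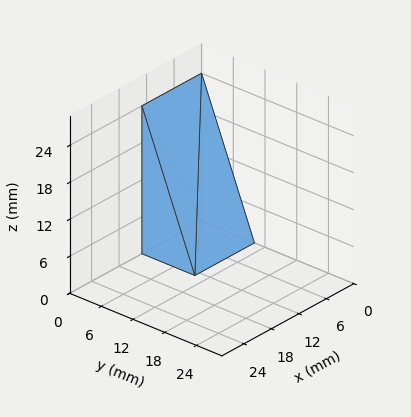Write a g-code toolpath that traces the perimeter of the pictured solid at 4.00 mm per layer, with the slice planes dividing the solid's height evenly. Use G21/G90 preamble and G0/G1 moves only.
Reading the render: the shape is a wedge (ramp): 13 × 10 mm base, rising to 24 mm along the y=0 edge and sloping linearly to z=0 at y=10 (dimensions read to the nearest mm from the axis ticks). For the g-code, the solid's height is divided into equal slices at the stated Δz and each level perimeter traced with G1 moves after a G0 lift.

; perimeter-only toolpath
G21 ; units = mm
G90 ; absolute positioning
G28 ; home
; layer 1
G0 Z4.00
G0 X0.00 Y0.00
G1 X13.00 Y0.00
G1 X13.00 Y8.33
G1 X0.00 Y8.33
G1 X0.00 Y0.00
; layer 2
G0 Z8.00
G0 X0.00 Y0.00
G1 X13.00 Y0.00
G1 X13.00 Y6.67
G1 X0.00 Y6.67
G1 X0.00 Y0.00
; layer 3
G0 Z12.00
G0 X0.00 Y0.00
G1 X13.00 Y0.00
G1 X13.00 Y5.00
G1 X0.00 Y5.00
G1 X0.00 Y0.00
; layer 4
G0 Z16.00
G0 X0.00 Y0.00
G1 X13.00 Y0.00
G1 X13.00 Y3.33
G1 X0.00 Y3.33
G1 X0.00 Y0.00
; layer 5
G0 Z20.00
G0 X0.00 Y0.00
G1 X13.00 Y0.00
G1 X13.00 Y1.67
G1 X0.00 Y1.67
G1 X0.00 Y0.00
M2 ; end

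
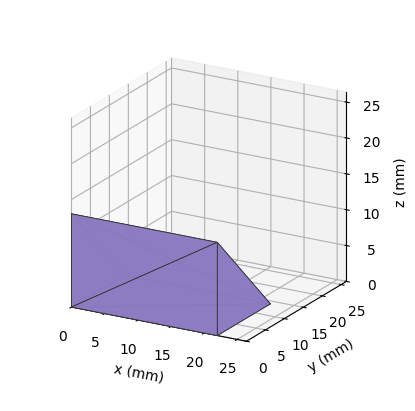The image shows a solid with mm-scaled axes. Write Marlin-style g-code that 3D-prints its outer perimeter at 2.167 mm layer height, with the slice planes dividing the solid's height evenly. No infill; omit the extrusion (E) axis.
Reading the render: the shape is a wedge (ramp): 22 × 14 mm base, rising to 13 mm along the y=0 edge and sloping linearly to z=0 at y=14 (dimensions read to the nearest mm from the axis ticks). For the g-code, the solid's height is divided into equal slices at the stated Δz and each level perimeter traced with G1 moves after a G0 lift.

; perimeter-only toolpath
G21 ; units = mm
G90 ; absolute positioning
G28 ; home
; layer 1
G0 Z2.167
G0 X0.000 Y0.000
G1 X22.000 Y0.000
G1 X22.000 Y11.667
G1 X0.000 Y11.667
G1 X0.000 Y0.000
; layer 2
G0 Z4.333
G0 X0.000 Y0.000
G1 X22.000 Y0.000
G1 X22.000 Y9.333
G1 X0.000 Y9.333
G1 X0.000 Y0.000
; layer 3
G0 Z6.500
G0 X0.000 Y0.000
G1 X22.000 Y0.000
G1 X22.000 Y7.000
G1 X0.000 Y7.000
G1 X0.000 Y0.000
; layer 4
G0 Z8.667
G0 X0.000 Y0.000
G1 X22.000 Y0.000
G1 X22.000 Y4.667
G1 X0.000 Y4.667
G1 X0.000 Y0.000
; layer 5
G0 Z10.833
G0 X0.000 Y0.000
G1 X22.000 Y0.000
G1 X22.000 Y2.333
G1 X0.000 Y2.333
G1 X0.000 Y0.000
M2 ; end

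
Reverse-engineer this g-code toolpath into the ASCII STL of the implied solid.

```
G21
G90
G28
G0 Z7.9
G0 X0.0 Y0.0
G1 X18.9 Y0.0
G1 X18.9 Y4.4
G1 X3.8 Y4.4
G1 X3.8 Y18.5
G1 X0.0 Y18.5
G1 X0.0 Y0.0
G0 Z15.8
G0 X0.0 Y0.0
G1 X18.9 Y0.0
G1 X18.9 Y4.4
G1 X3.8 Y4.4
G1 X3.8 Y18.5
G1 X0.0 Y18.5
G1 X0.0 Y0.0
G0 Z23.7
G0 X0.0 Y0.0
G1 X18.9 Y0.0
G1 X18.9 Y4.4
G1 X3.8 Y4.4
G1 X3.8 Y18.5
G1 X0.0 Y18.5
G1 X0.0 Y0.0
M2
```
solid part
  facet normal 0.0000 0.0000 -1.0000
    outer loop
      vertex 18.9 4.4 0.0
      vertex 18.9 0.0 0.0
      vertex 0.0 0.0 0.0
    endloop
  endfacet
  facet normal 0.0000 0.0000 -1.0000
    outer loop
      vertex 3.8 4.4 0.0
      vertex 18.9 4.4 0.0
      vertex 0.0 0.0 0.0
    endloop
  endfacet
  facet normal 0.0000 0.0000 -1.0000
    outer loop
      vertex 3.8 18.5 0.0
      vertex 3.8 4.4 0.0
      vertex 0.0 0.0 0.0
    endloop
  endfacet
  facet normal 0.0000 0.0000 -1.0000
    outer loop
      vertex 0.0 18.5 0.0
      vertex 3.8 18.5 0.0
      vertex 0.0 0.0 0.0
    endloop
  endfacet
  facet normal 0.0000 0.0000 1.0000
    outer loop
      vertex 0.0 0.0 23.7
      vertex 18.9 0.0 23.7
      vertex 18.9 4.4 23.7
    endloop
  endfacet
  facet normal 0.0000 0.0000 1.0000
    outer loop
      vertex 0.0 0.0 23.7
      vertex 18.9 4.4 23.7
      vertex 3.8 4.4 23.7
    endloop
  endfacet
  facet normal 0.0000 0.0000 1.0000
    outer loop
      vertex 0.0 0.0 23.7
      vertex 3.8 4.4 23.7
      vertex 3.8 18.5 23.7
    endloop
  endfacet
  facet normal 0.0000 0.0000 1.0000
    outer loop
      vertex 0.0 0.0 23.7
      vertex 3.8 18.5 23.7
      vertex 0.0 18.5 23.7
    endloop
  endfacet
  facet normal 0.0000 -1.0000 0.0000
    outer loop
      vertex 0.0 0.0 0.0
      vertex 18.9 0.0 0.0
      vertex 18.9 0.0 23.7
    endloop
  endfacet
  facet normal 0.0000 -1.0000 0.0000
    outer loop
      vertex 0.0 0.0 0.0
      vertex 18.9 0.0 23.7
      vertex 0.0 0.0 23.7
    endloop
  endfacet
  facet normal 1.0000 0.0000 0.0000
    outer loop
      vertex 18.9 0.0 0.0
      vertex 18.9 4.4 0.0
      vertex 18.9 4.4 23.7
    endloop
  endfacet
  facet normal 1.0000 0.0000 0.0000
    outer loop
      vertex 18.9 0.0 0.0
      vertex 18.9 4.4 23.7
      vertex 18.9 0.0 23.7
    endloop
  endfacet
  facet normal 0.0000 1.0000 0.0000
    outer loop
      vertex 18.9 4.4 0.0
      vertex 3.8 4.4 0.0
      vertex 3.8 4.4 23.7
    endloop
  endfacet
  facet normal 0.0000 1.0000 0.0000
    outer loop
      vertex 18.9 4.4 0.0
      vertex 3.8 4.4 23.7
      vertex 18.9 4.4 23.7
    endloop
  endfacet
  facet normal 1.0000 0.0000 0.0000
    outer loop
      vertex 3.8 4.4 0.0
      vertex 3.8 18.5 0.0
      vertex 3.8 18.5 23.7
    endloop
  endfacet
  facet normal 1.0000 0.0000 0.0000
    outer loop
      vertex 3.8 4.4 0.0
      vertex 3.8 18.5 23.7
      vertex 3.8 4.4 23.7
    endloop
  endfacet
  facet normal 0.0000 1.0000 0.0000
    outer loop
      vertex 3.8 18.5 0.0
      vertex 0.0 18.5 0.0
      vertex 0.0 18.5 23.7
    endloop
  endfacet
  facet normal 0.0000 1.0000 0.0000
    outer loop
      vertex 3.8 18.5 0.0
      vertex 0.0 18.5 23.7
      vertex 3.8 18.5 23.7
    endloop
  endfacet
  facet normal -1.0000 0.0000 0.0000
    outer loop
      vertex 0.0 18.5 0.0
      vertex 0.0 0.0 0.0
      vertex 0.0 0.0 23.7
    endloop
  endfacet
  facet normal -1.0000 0.0000 0.0000
    outer loop
      vertex 0.0 18.5 0.0
      vertex 0.0 0.0 23.7
      vertex 0.0 18.5 23.7
    endloop
  endfacet
endsolid part

The G0 Z moves step by Δz≈7.9 mm. Every layer's G1 loop is the same polygon, so the solid is a straight extrusion of it from z=0 to z≈23.7. Closing with flat bottom and top caps and triangulating gives 20 facets — an L-shaped prism: outer 18.9 × 18.5 mm, arm thicknesses ≈ 4.4 mm (horizontal) and 3.8 mm (vertical), extruded 23.7 mm in z.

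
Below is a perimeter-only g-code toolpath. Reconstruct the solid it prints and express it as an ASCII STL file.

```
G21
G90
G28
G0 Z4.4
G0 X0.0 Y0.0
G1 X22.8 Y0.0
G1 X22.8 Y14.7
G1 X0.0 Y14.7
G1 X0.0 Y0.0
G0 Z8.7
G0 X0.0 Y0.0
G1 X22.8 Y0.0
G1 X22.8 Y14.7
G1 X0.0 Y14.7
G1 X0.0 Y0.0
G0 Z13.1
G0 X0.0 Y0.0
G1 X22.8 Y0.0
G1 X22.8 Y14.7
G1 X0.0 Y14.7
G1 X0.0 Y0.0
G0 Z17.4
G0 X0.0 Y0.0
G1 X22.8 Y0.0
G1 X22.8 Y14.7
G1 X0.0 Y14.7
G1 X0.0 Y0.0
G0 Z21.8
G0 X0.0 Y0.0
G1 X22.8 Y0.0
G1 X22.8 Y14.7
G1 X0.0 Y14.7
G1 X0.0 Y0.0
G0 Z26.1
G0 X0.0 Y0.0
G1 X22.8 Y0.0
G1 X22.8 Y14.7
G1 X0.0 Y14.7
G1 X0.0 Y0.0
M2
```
solid part
  facet normal 0.0000 0.0000 -1.0000
    outer loop
      vertex 22.8 14.7 0.0
      vertex 22.8 0.0 0.0
      vertex 0.0 0.0 0.0
    endloop
  endfacet
  facet normal 0.0000 0.0000 -1.0000
    outer loop
      vertex 0.0 14.7 0.0
      vertex 22.8 14.7 0.0
      vertex 0.0 0.0 0.0
    endloop
  endfacet
  facet normal 0.0000 0.0000 1.0000
    outer loop
      vertex 0.0 0.0 26.1
      vertex 22.8 0.0 26.1
      vertex 22.8 14.7 26.1
    endloop
  endfacet
  facet normal 0.0000 0.0000 1.0000
    outer loop
      vertex 0.0 0.0 26.1
      vertex 22.8 14.7 26.1
      vertex 0.0 14.7 26.1
    endloop
  endfacet
  facet normal 0.0000 -1.0000 0.0000
    outer loop
      vertex 0.0 0.0 0.0
      vertex 22.8 0.0 0.0
      vertex 22.8 0.0 26.1
    endloop
  endfacet
  facet normal 0.0000 -1.0000 0.0000
    outer loop
      vertex 0.0 0.0 0.0
      vertex 22.8 0.0 26.1
      vertex 0.0 0.0 26.1
    endloop
  endfacet
  facet normal 0.0000 1.0000 0.0000
    outer loop
      vertex 22.8 14.7 26.1
      vertex 22.8 14.7 0.0
      vertex 0.0 14.7 0.0
    endloop
  endfacet
  facet normal 0.0000 1.0000 0.0000
    outer loop
      vertex 0.0 14.7 26.1
      vertex 22.8 14.7 26.1
      vertex 0.0 14.7 0.0
    endloop
  endfacet
  facet normal -1.0000 0.0000 0.0000
    outer loop
      vertex 0.0 14.7 26.1
      vertex 0.0 14.7 0.0
      vertex 0.0 0.0 0.0
    endloop
  endfacet
  facet normal -1.0000 0.0000 0.0000
    outer loop
      vertex 0.0 0.0 26.1
      vertex 0.0 14.7 26.1
      vertex 0.0 0.0 0.0
    endloop
  endfacet
  facet normal 1.0000 0.0000 0.0000
    outer loop
      vertex 22.8 0.0 0.0
      vertex 22.8 14.7 0.0
      vertex 22.8 14.7 26.1
    endloop
  endfacet
  facet normal 1.0000 0.0000 0.0000
    outer loop
      vertex 22.8 0.0 0.0
      vertex 22.8 14.7 26.1
      vertex 22.8 0.0 26.1
    endloop
  endfacet
endsolid part

The G0 Z moves step by Δz≈4.4 mm. Every layer's G1 loop is the same polygon, so the solid is a straight extrusion of it from z=0 to z≈26.1. Closing with flat bottom and top caps and triangulating gives 12 facets — a rectangular box, roughly 22.8 × 14.7 mm footprint and 26.1 mm tall.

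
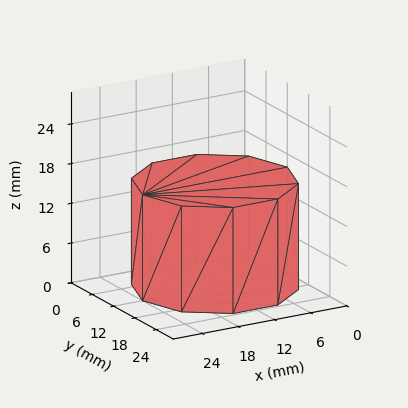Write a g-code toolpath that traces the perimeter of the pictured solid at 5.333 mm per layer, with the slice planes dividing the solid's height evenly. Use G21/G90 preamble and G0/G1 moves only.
Reading the render: the shape is a regular 10-sided prism (a cylinder approximated with 10 flat sides), circumscribed radius ≈ 12 mm, height ≈ 16 mm (dimensions read to the nearest mm from the axis ticks). For the g-code, the solid's height is divided into equal slices at the stated Δz and each level perimeter traced with G1 moves after a G0 lift.

; perimeter-only toolpath
G21 ; units = mm
G90 ; absolute positioning
G28 ; home
; layer 1
G0 Z5.333
G0 X24.000 Y12.000
G1 X21.708 Y19.053
G1 X15.708 Y23.413
G1 X8.292 Y23.413
G1 X2.292 Y19.053
G1 X0.000 Y12.000
G1 X2.292 Y4.947
G1 X8.292 Y0.587
G1 X15.708 Y0.587
G1 X21.708 Y4.947
G1 X24.000 Y12.000
; layer 2
G0 Z10.667
G0 X24.000 Y12.000
G1 X21.708 Y19.053
G1 X15.708 Y23.413
G1 X8.292 Y23.413
G1 X2.292 Y19.053
G1 X0.000 Y12.000
G1 X2.292 Y4.947
G1 X8.292 Y0.587
G1 X15.708 Y0.587
G1 X21.708 Y4.947
G1 X24.000 Y12.000
; layer 3
G0 Z16.000
G0 X24.000 Y12.000
G1 X21.708 Y19.053
G1 X15.708 Y23.413
G1 X8.292 Y23.413
G1 X2.292 Y19.053
G1 X0.000 Y12.000
G1 X2.292 Y4.947
G1 X8.292 Y0.587
G1 X15.708 Y0.587
G1 X21.708 Y4.947
G1 X24.000 Y12.000
M2 ; end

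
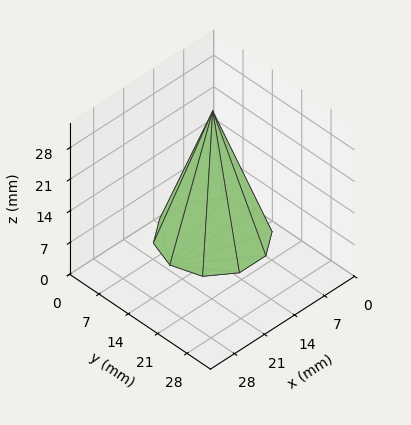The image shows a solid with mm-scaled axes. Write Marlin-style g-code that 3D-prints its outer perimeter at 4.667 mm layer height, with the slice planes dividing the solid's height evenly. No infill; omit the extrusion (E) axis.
Reading the render: the shape is a regular 10-sided pyramid, base circumscribed radius ≈ 10 mm, apex at z ≈ 28 mm (dimensions read to the nearest mm from the axis ticks). For the g-code, the solid's height is divided into equal slices at the stated Δz and each level perimeter traced with G1 moves after a G0 lift.

; perimeter-only toolpath
G21 ; units = mm
G90 ; absolute positioning
G28 ; home
; layer 1
G0 Z4.667
G0 X18.333 Y10.000
G1 X16.742 Y14.898
G1 X12.575 Y17.926
G1 X7.425 Y17.926
G1 X3.258 Y14.898
G1 X1.667 Y10.000
G1 X3.258 Y5.102
G1 X7.425 Y2.074
G1 X12.575 Y2.074
G1 X16.742 Y5.102
G1 X18.333 Y10.000
; layer 2
G0 Z9.333
G0 X16.667 Y10.000
G1 X15.393 Y13.919
G1 X12.060 Y16.341
G1 X7.940 Y16.341
G1 X4.607 Y13.919
G1 X3.333 Y10.000
G1 X4.607 Y6.081
G1 X7.940 Y3.659
G1 X12.060 Y3.659
G1 X15.393 Y6.081
G1 X16.667 Y10.000
; layer 3
G0 Z14.000
G0 X15.000 Y10.000
G1 X14.045 Y12.939
G1 X11.545 Y14.755
G1 X8.455 Y14.755
G1 X5.955 Y12.939
G1 X5.000 Y10.000
G1 X5.955 Y7.061
G1 X8.455 Y5.245
G1 X11.545 Y5.245
G1 X14.045 Y7.061
G1 X15.000 Y10.000
; layer 4
G0 Z18.667
G0 X13.333 Y10.000
G1 X12.697 Y11.959
G1 X11.030 Y13.170
G1 X8.970 Y13.170
G1 X7.303 Y11.959
G1 X6.667 Y10.000
G1 X7.303 Y8.041
G1 X8.970 Y6.830
G1 X11.030 Y6.830
G1 X12.697 Y8.041
G1 X13.333 Y10.000
; layer 5
G0 Z23.333
G0 X11.667 Y10.000
G1 X11.348 Y10.980
G1 X10.515 Y11.585
G1 X9.485 Y11.585
G1 X8.652 Y10.980
G1 X8.333 Y10.000
G1 X8.652 Y9.020
G1 X9.485 Y8.415
G1 X10.515 Y8.415
G1 X11.348 Y9.020
G1 X11.667 Y10.000
M2 ; end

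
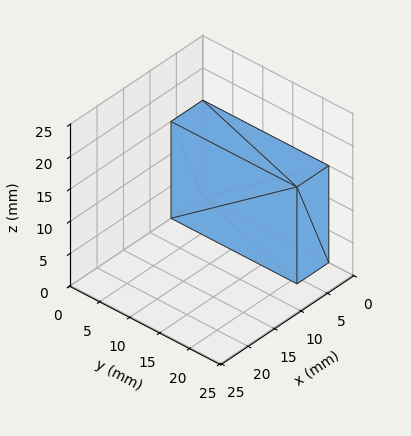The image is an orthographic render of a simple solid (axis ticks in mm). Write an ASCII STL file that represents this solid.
Reading the render: the shape is a rectangular box, roughly 6 × 21 mm footprint and 15 mm tall (dimensions read to the nearest mm from the axis ticks). For the STL, each face is triangulated and given an outward normal.

solid part
  facet normal 0.0000 0.0000 -1.0000
    outer loop
      vertex 6.00 21.00 0.00
      vertex 6.00 0.00 0.00
      vertex 0.00 0.00 0.00
    endloop
  endfacet
  facet normal 0.0000 0.0000 -1.0000
    outer loop
      vertex 0.00 21.00 0.00
      vertex 6.00 21.00 0.00
      vertex 0.00 0.00 0.00
    endloop
  endfacet
  facet normal 0.0000 0.0000 1.0000
    outer loop
      vertex 0.00 0.00 15.00
      vertex 6.00 0.00 15.00
      vertex 6.00 21.00 15.00
    endloop
  endfacet
  facet normal 0.0000 0.0000 1.0000
    outer loop
      vertex 0.00 0.00 15.00
      vertex 6.00 21.00 15.00
      vertex 0.00 21.00 15.00
    endloop
  endfacet
  facet normal 0.0000 -1.0000 0.0000
    outer loop
      vertex 0.00 0.00 0.00
      vertex 6.00 0.00 0.00
      vertex 6.00 0.00 15.00
    endloop
  endfacet
  facet normal 0.0000 -1.0000 0.0000
    outer loop
      vertex 0.00 0.00 0.00
      vertex 6.00 0.00 15.00
      vertex 0.00 0.00 15.00
    endloop
  endfacet
  facet normal 0.0000 1.0000 0.0000
    outer loop
      vertex 6.00 21.00 15.00
      vertex 6.00 21.00 0.00
      vertex 0.00 21.00 0.00
    endloop
  endfacet
  facet normal 0.0000 1.0000 0.0000
    outer loop
      vertex 0.00 21.00 15.00
      vertex 6.00 21.00 15.00
      vertex 0.00 21.00 0.00
    endloop
  endfacet
  facet normal -1.0000 0.0000 0.0000
    outer loop
      vertex 0.00 21.00 15.00
      vertex 0.00 21.00 0.00
      vertex 0.00 0.00 0.00
    endloop
  endfacet
  facet normal -1.0000 0.0000 0.0000
    outer loop
      vertex 0.00 0.00 15.00
      vertex 0.00 21.00 15.00
      vertex 0.00 0.00 0.00
    endloop
  endfacet
  facet normal 1.0000 0.0000 0.0000
    outer loop
      vertex 6.00 0.00 0.00
      vertex 6.00 21.00 0.00
      vertex 6.00 21.00 15.00
    endloop
  endfacet
  facet normal 1.0000 0.0000 0.0000
    outer loop
      vertex 6.00 0.00 0.00
      vertex 6.00 21.00 15.00
      vertex 6.00 0.00 15.00
    endloop
  endfacet
endsolid part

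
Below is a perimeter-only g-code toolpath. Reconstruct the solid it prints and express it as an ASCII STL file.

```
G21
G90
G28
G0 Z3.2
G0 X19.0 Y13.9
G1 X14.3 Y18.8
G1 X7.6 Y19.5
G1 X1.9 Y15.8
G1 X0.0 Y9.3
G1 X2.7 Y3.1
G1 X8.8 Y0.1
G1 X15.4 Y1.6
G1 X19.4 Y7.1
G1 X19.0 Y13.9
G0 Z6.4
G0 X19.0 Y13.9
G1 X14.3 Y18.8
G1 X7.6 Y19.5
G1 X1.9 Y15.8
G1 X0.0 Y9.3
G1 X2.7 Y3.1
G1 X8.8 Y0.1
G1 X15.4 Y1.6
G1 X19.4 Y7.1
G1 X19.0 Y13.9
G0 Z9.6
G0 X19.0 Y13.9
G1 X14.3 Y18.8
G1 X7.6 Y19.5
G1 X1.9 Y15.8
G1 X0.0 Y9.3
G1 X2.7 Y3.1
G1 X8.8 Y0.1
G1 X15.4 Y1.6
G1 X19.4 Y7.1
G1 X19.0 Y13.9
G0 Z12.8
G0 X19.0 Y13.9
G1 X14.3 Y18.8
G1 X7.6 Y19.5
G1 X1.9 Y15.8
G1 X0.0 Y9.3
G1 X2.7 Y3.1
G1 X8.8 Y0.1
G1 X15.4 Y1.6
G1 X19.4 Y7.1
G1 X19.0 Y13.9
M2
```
solid part
  facet normal 0.0000 0.0000 -1.0000
    outer loop
      vertex 7.6 19.5 0.0
      vertex 14.3 18.8 0.0
      vertex 19.0 13.9 0.0
    endloop
  endfacet
  facet normal 0.0000 0.0000 -1.0000
    outer loop
      vertex 1.9 15.8 0.0
      vertex 7.6 19.5 0.0
      vertex 19.0 13.9 0.0
    endloop
  endfacet
  facet normal 0.0000 0.0000 -1.0000
    outer loop
      vertex 0.0 9.3 0.0
      vertex 1.9 15.8 0.0
      vertex 19.0 13.9 0.0
    endloop
  endfacet
  facet normal 0.0000 0.0000 -1.0000
    outer loop
      vertex 2.7 3.1 0.0
      vertex 0.0 9.3 0.0
      vertex 19.0 13.9 0.0
    endloop
  endfacet
  facet normal 0.0000 0.0000 -1.0000
    outer loop
      vertex 8.8 0.1 0.0
      vertex 2.7 3.1 0.0
      vertex 19.0 13.9 0.0
    endloop
  endfacet
  facet normal 0.0000 0.0000 -1.0000
    outer loop
      vertex 15.4 1.6 0.0
      vertex 8.8 0.1 0.0
      vertex 19.0 13.9 0.0
    endloop
  endfacet
  facet normal 0.0000 0.0000 -1.0000
    outer loop
      vertex 19.4 7.1 0.0
      vertex 15.4 1.6 0.0
      vertex 19.0 13.9 0.0
    endloop
  endfacet
  facet normal 0.0000 0.0000 1.0000
    outer loop
      vertex 19.0 13.9 12.8
      vertex 14.3 18.8 12.8
      vertex 7.6 19.5 12.8
    endloop
  endfacet
  facet normal 0.0000 0.0000 1.0000
    outer loop
      vertex 19.0 13.9 12.8
      vertex 7.6 19.5 12.8
      vertex 1.9 15.8 12.8
    endloop
  endfacet
  facet normal 0.0000 0.0000 1.0000
    outer loop
      vertex 19.0 13.9 12.8
      vertex 1.9 15.8 12.8
      vertex 0.0 9.3 12.8
    endloop
  endfacet
  facet normal 0.0000 0.0000 1.0000
    outer loop
      vertex 19.0 13.9 12.8
      vertex 0.0 9.3 12.8
      vertex 2.7 3.1 12.8
    endloop
  endfacet
  facet normal 0.0000 0.0000 1.0000
    outer loop
      vertex 19.0 13.9 12.8
      vertex 2.7 3.1 12.8
      vertex 8.8 0.1 12.8
    endloop
  endfacet
  facet normal 0.0000 0.0000 1.0000
    outer loop
      vertex 19.0 13.9 12.8
      vertex 8.8 0.1 12.8
      vertex 15.4 1.6 12.8
    endloop
  endfacet
  facet normal 0.0000 0.0000 1.0000
    outer loop
      vertex 19.0 13.9 12.8
      vertex 15.4 1.6 12.8
      vertex 19.4 7.1 12.8
    endloop
  endfacet
  facet normal 0.7217 0.6922 0.0000
    outer loop
      vertex 19.0 13.9 0.0
      vertex 14.3 18.8 0.0
      vertex 14.3 18.8 12.8
    endloop
  endfacet
  facet normal 0.7217 0.6922 0.0000
    outer loop
      vertex 19.0 13.9 0.0
      vertex 14.3 18.8 12.8
      vertex 19.0 13.9 12.8
    endloop
  endfacet
  facet normal 0.1039 0.9946 0.0000
    outer loop
      vertex 14.3 18.8 0.0
      vertex 7.6 19.5 0.0
      vertex 7.6 19.5 12.8
    endloop
  endfacet
  facet normal 0.1039 0.9946 0.0000
    outer loop
      vertex 14.3 18.8 0.0
      vertex 7.6 19.5 12.8
      vertex 14.3 18.8 12.8
    endloop
  endfacet
  facet normal -0.5445 0.8388 0.0000
    outer loop
      vertex 7.6 19.5 0.0
      vertex 1.9 15.8 0.0
      vertex 1.9 15.8 12.8
    endloop
  endfacet
  facet normal -0.5445 0.8388 0.0000
    outer loop
      vertex 7.6 19.5 0.0
      vertex 1.9 15.8 12.8
      vertex 7.6 19.5 12.8
    endloop
  endfacet
  facet normal -0.9598 0.2806 0.0000
    outer loop
      vertex 1.9 15.8 0.0
      vertex 0.0 9.3 0.0
      vertex 0.0 9.3 12.8
    endloop
  endfacet
  facet normal -0.9598 0.2806 0.0000
    outer loop
      vertex 1.9 15.8 0.0
      vertex 0.0 9.3 12.8
      vertex 1.9 15.8 12.8
    endloop
  endfacet
  facet normal -0.9168 -0.3993 0.0000
    outer loop
      vertex 0.0 9.3 0.0
      vertex 2.7 3.1 0.0
      vertex 2.7 3.1 12.8
    endloop
  endfacet
  facet normal -0.9168 -0.3993 0.0000
    outer loop
      vertex 0.0 9.3 0.0
      vertex 2.7 3.1 12.8
      vertex 0.0 9.3 12.8
    endloop
  endfacet
  facet normal -0.4413 -0.8973 0.0000
    outer loop
      vertex 2.7 3.1 0.0
      vertex 8.8 0.1 0.0
      vertex 8.8 0.1 12.8
    endloop
  endfacet
  facet normal -0.4413 -0.8973 0.0000
    outer loop
      vertex 2.7 3.1 0.0
      vertex 8.8 0.1 12.8
      vertex 2.7 3.1 12.8
    endloop
  endfacet
  facet normal 0.2216 -0.9751 0.0000
    outer loop
      vertex 8.8 0.1 0.0
      vertex 15.4 1.6 0.0
      vertex 15.4 1.6 12.8
    endloop
  endfacet
  facet normal 0.2216 -0.9751 0.0000
    outer loop
      vertex 8.8 0.1 0.0
      vertex 15.4 1.6 12.8
      vertex 8.8 0.1 12.8
    endloop
  endfacet
  facet normal 0.8087 -0.5882 0.0000
    outer loop
      vertex 15.4 1.6 0.0
      vertex 19.4 7.1 0.0
      vertex 19.4 7.1 12.8
    endloop
  endfacet
  facet normal 0.8087 -0.5882 0.0000
    outer loop
      vertex 15.4 1.6 0.0
      vertex 19.4 7.1 12.8
      vertex 15.4 1.6 12.8
    endloop
  endfacet
  facet normal 0.9983 0.0587 0.0000
    outer loop
      vertex 19.4 7.1 0.0
      vertex 19.0 13.9 0.0
      vertex 19.0 13.9 12.8
    endloop
  endfacet
  facet normal 0.9983 0.0587 0.0000
    outer loop
      vertex 19.4 7.1 0.0
      vertex 19.0 13.9 12.8
      vertex 19.4 7.1 12.8
    endloop
  endfacet
endsolid part

The G0 Z moves step by Δz≈3.2 mm. Every layer's G1 loop is the same polygon, so the solid is a straight extrusion of it from z=0 to z≈12.8. Closing with flat bottom and top caps and triangulating gives 32 facets — a regular 9-sided prism (a cylinder approximated with 9 flat sides), circumscribed radius ≈ 9.9 mm, height ≈ 12.8 mm.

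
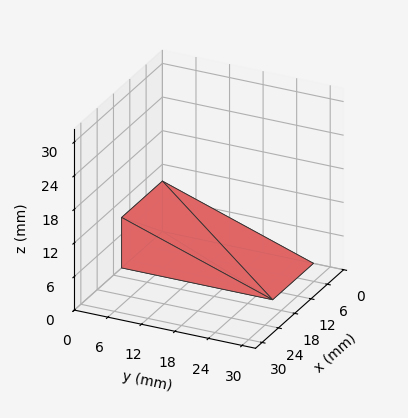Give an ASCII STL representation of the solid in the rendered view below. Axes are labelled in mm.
Reading the render: the shape is a wedge (ramp): 15 × 27 mm base, rising to 9 mm along the y=0 edge and sloping linearly to z=0 at y=27 (dimensions read to the nearest mm from the axis ticks). For the STL, each face is triangulated and given an outward normal.

solid part
  facet normal 0.0000 0.0000 -1.0000
    outer loop
      vertex 15.000 27.000 0.000
      vertex 15.000 0.000 0.000
      vertex 0.000 0.000 0.000
    endloop
  endfacet
  facet normal 0.0000 0.0000 -1.0000
    outer loop
      vertex 0.000 27.000 0.000
      vertex 15.000 27.000 0.000
      vertex 0.000 0.000 0.000
    endloop
  endfacet
  facet normal 0.0000 -1.0000 0.0000
    outer loop
      vertex 0.000 0.000 0.000
      vertex 15.000 0.000 0.000
      vertex 15.000 0.000 9.000
    endloop
  endfacet
  facet normal 0.0000 -1.0000 0.0000
    outer loop
      vertex 0.000 0.000 0.000
      vertex 15.000 0.000 9.000
      vertex 0.000 0.000 9.000
    endloop
  endfacet
  facet normal 0.0000 0.3162 0.9487
    outer loop
      vertex 0.000 0.000 9.000
      vertex 15.000 0.000 9.000
      vertex 15.000 27.000 0.000
    endloop
  endfacet
  facet normal 0.0000 0.3162 0.9487
    outer loop
      vertex 0.000 0.000 9.000
      vertex 15.000 27.000 0.000
      vertex 0.000 27.000 0.000
    endloop
  endfacet
  facet normal -1.0000 0.0000 0.0000
    outer loop
      vertex 0.000 0.000 9.000
      vertex 0.000 27.000 0.000
      vertex 0.000 0.000 0.000
    endloop
  endfacet
  facet normal 1.0000 0.0000 0.0000
    outer loop
      vertex 15.000 0.000 0.000
      vertex 15.000 27.000 0.000
      vertex 15.000 0.000 9.000
    endloop
  endfacet
endsolid part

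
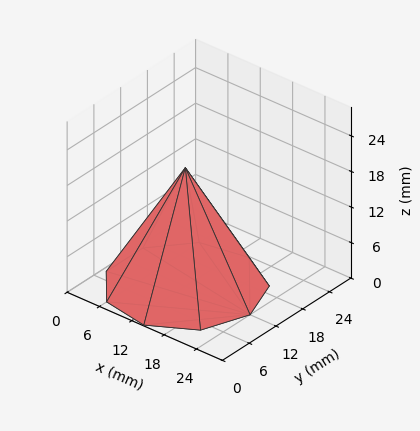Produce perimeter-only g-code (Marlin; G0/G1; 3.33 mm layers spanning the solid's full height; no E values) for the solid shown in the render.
Reading the render: the shape is a regular 9-sided pyramid, base circumscribed radius ≈ 12 mm, apex at z ≈ 20 mm (dimensions read to the nearest mm from the axis ticks). For the g-code, the solid's height is divided into equal slices at the stated Δz and each level perimeter traced with G1 moves after a G0 lift.

; perimeter-only toolpath
G21 ; units = mm
G90 ; absolute positioning
G28 ; home
; layer 1
G0 Z3.33
G0 X22.00 Y12.00
G1 X19.66 Y18.43
G1 X13.73 Y21.85
G1 X7.00 Y20.66
G1 X2.60 Y15.42
G1 X2.60 Y8.58
G1 X7.00 Y3.34
G1 X13.73 Y2.15
G1 X19.66 Y5.58
G1 X22.00 Y12.00
; layer 2
G0 Z6.67
G0 X20.00 Y12.00
G1 X18.13 Y17.14
G1 X13.39 Y19.88
G1 X8.00 Y18.93
G1 X4.48 Y14.73
G1 X4.48 Y9.27
G1 X8.00 Y5.07
G1 X13.39 Y4.12
G1 X18.13 Y6.86
G1 X20.00 Y12.00
; layer 3
G0 Z10.00
G0 X18.00 Y12.00
G1 X16.59 Y15.86
G1 X13.04 Y17.91
G1 X9.00 Y17.20
G1 X6.36 Y14.05
G1 X6.36 Y9.95
G1 X9.00 Y6.80
G1 X13.04 Y6.09
G1 X16.59 Y8.14
G1 X18.00 Y12.00
; layer 4
G0 Z13.33
G0 X16.00 Y12.00
G1 X15.06 Y14.57
G1 X12.69 Y15.94
G1 X10.00 Y15.46
G1 X8.24 Y13.37
G1 X8.24 Y10.63
G1 X10.00 Y8.54
G1 X12.69 Y8.06
G1 X15.06 Y9.43
G1 X16.00 Y12.00
; layer 5
G0 Z16.67
G0 X14.00 Y12.00
G1 X13.53 Y13.29
G1 X12.35 Y13.97
G1 X11.00 Y13.73
G1 X10.12 Y12.68
G1 X10.12 Y11.32
G1 X11.00 Y10.27
G1 X12.35 Y10.03
G1 X13.53 Y10.71
G1 X14.00 Y12.00
M2 ; end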